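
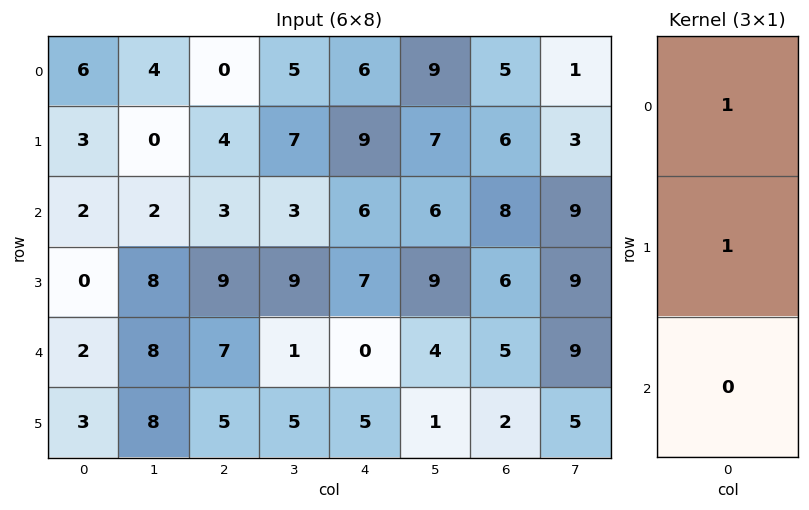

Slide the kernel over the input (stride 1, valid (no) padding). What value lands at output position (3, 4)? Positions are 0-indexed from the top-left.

The receptive field on the input at this output position is [7 / 0 / 5]. Elementwise product with the kernel and sum: 7·1 + 0·1.

7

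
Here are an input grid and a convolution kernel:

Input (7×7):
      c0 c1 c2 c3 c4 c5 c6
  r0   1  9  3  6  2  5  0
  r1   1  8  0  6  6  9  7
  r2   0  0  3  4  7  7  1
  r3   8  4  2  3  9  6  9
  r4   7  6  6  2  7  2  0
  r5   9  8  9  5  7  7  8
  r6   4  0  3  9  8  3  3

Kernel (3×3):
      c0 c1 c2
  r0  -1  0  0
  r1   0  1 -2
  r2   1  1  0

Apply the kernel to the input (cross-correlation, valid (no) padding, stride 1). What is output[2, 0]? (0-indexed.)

13

The receptive field on the input at this output position is [0 0 3 / 8 4 2 / 7 6 6]. Elementwise product with the kernel and sum: 0·-1 + 4·1 + 2·-2 + 7·1 + 6·1.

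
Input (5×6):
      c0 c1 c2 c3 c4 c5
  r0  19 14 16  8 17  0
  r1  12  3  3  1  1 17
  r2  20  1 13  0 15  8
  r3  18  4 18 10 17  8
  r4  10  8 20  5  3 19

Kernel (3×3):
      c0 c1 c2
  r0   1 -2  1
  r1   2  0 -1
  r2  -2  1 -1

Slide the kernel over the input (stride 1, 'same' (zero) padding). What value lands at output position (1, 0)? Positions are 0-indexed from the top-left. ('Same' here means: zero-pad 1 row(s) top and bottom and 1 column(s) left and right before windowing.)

-8

The receptive field on the zero-padded input at this output position is [0 19 14 / 0 12 3 / 0 20 1]. Elementwise product with the kernel and sum: 0·1 + 19·-2 + 14·1 + 0·2 + 3·-1 + 0·-2 + 20·1 + 1·-1.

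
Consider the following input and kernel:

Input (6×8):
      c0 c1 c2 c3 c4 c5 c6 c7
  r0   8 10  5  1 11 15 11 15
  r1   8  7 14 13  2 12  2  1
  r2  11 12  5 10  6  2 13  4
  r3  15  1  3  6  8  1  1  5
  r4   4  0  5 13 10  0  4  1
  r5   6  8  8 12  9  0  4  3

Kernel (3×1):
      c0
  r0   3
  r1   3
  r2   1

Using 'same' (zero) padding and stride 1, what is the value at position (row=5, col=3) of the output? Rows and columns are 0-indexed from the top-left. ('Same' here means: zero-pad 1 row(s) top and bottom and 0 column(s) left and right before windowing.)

75

The receptive field on the zero-padded input at this output position is [13 / 12 / 0]. Elementwise product with the kernel and sum: 13·3 + 12·3 + 0·1.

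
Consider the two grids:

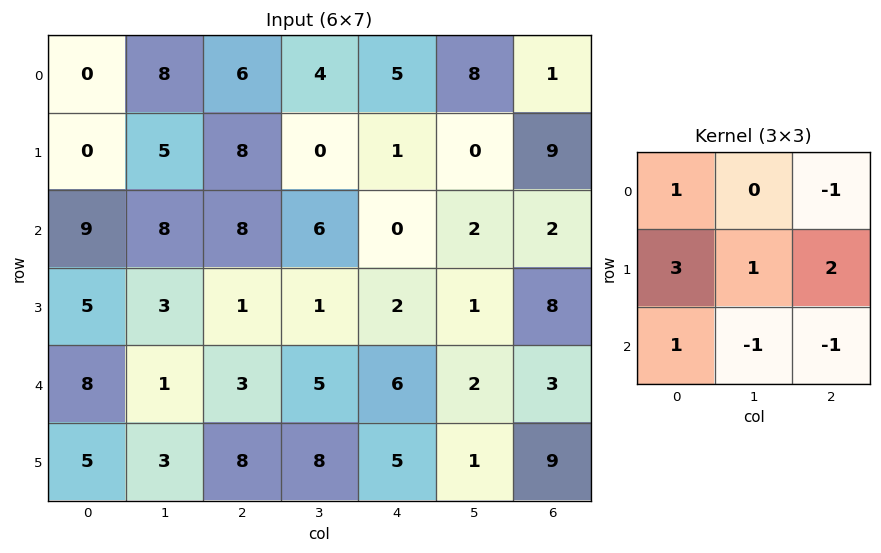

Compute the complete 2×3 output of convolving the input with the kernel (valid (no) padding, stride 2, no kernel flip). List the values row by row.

8 29 21
25 8 22

Output[0,0]: The receptive field on the input at this output position is [0 8 6 / 0 5 8 / 9 8 8]. Elementwise product with the kernel and sum: 0·1 + 6·-1 + 0·3 + 5·1 + 8·2 + 9·1 + 8·-1 + 8·-1.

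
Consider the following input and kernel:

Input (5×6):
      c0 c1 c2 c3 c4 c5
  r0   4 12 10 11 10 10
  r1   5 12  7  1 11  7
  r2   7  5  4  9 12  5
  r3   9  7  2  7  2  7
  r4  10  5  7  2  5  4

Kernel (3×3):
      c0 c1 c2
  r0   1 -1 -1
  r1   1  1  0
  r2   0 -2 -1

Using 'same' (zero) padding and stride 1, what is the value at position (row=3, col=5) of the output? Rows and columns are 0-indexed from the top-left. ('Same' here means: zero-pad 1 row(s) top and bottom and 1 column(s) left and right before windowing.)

8

The receptive field on the zero-padded input at this output position is [12 5 0 / 2 7 0 / 5 4 0]. Elementwise product with the kernel and sum: 12·1 + 5·-1 + 0·-1 + 2·1 + 7·1 + 4·-2 + 0·-1.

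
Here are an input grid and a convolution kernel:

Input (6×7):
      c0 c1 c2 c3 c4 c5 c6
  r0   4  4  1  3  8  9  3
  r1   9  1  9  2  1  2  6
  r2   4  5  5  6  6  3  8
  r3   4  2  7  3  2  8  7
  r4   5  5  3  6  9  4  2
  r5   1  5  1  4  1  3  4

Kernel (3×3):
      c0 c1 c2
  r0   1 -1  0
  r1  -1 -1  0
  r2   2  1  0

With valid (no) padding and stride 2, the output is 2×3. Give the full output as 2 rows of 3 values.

3 3 11
8 1 15

Output[0,0]: The receptive field on the input at this output position is [4 4 1 / 9 1 9 / 4 5 5]. Elementwise product with the kernel and sum: 4·1 + 4·-1 + 9·-1 + 1·-1 + 4·2 + 5·1.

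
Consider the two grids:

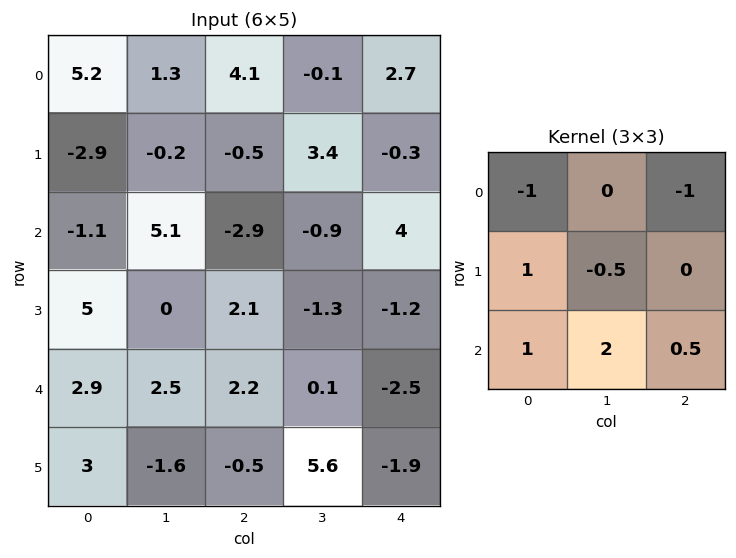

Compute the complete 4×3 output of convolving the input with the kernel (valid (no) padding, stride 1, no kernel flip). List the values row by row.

-4.45 -2.3 -11.7
5.8 6.9 -2.75
18 1.7 2.8
-5.9 2.9 11

Output[0,0]: The receptive field on the input at this output position is [5.2 1.3 4.1 / -2.9 -0.2 -0.5 / -1.1 5.1 -2.9]. Elementwise product with the kernel and sum: 5.2·-1 + 4.1·-1 + -2.9·1 + -0.2·-0.5 + -1.1·1 + 5.1·2 + -2.9·0.5.
Output[0,1]: The receptive field on the input at this output position is [1.3 4.1 -0.1 / -0.2 -0.5 3.4 / 5.1 -2.9 -0.9]. Elementwise product with the kernel and sum: 1.3·-1 + -0.1·-1 + -0.2·1 + -0.5·-0.5 + 5.1·1 + -2.9·2 + -0.9·0.5.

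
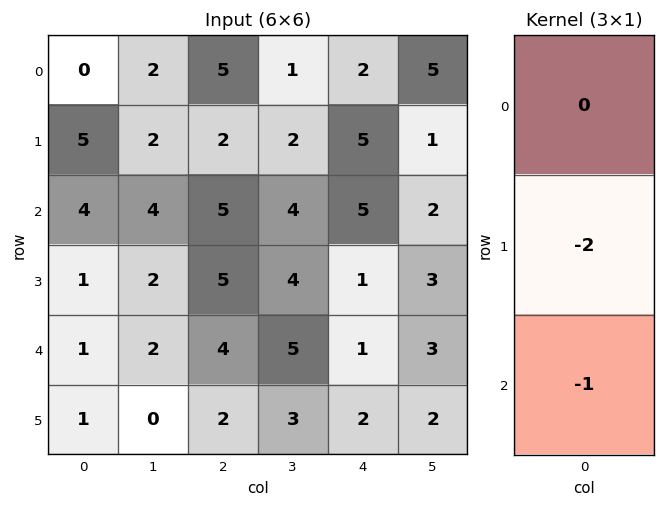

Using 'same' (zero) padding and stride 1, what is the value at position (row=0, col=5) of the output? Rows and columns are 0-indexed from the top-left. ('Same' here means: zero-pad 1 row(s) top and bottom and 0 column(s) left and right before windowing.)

The receptive field on the zero-padded input at this output position is [0 / 5 / 1]. Elementwise product with the kernel and sum: 5·-2 + 1·-1.

-11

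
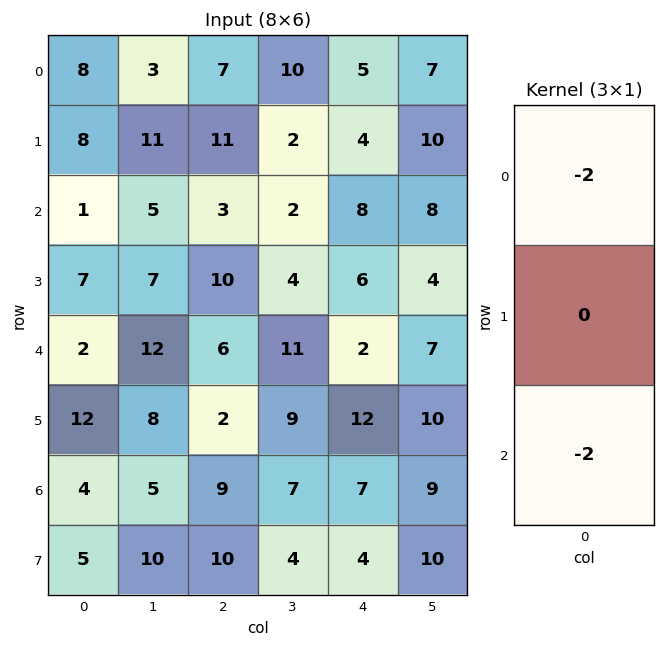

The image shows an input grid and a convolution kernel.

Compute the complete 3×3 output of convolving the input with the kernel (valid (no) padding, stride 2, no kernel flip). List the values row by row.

Output[0,0]: The receptive field on the input at this output position is [8 / 8 / 1]. Elementwise product with the kernel and sum: 8·-2 + 1·-2.

-18 -20 -26
-6 -18 -20
-12 -30 -18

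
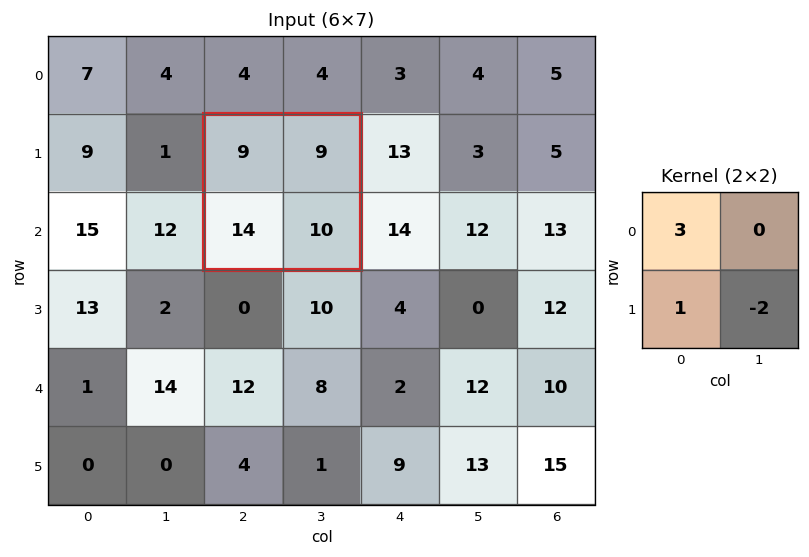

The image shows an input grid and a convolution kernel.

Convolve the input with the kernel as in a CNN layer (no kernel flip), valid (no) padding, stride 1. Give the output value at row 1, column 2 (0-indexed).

The receptive field on the input at this output position is [9 9 / 14 10]. Elementwise product with the kernel and sum: 9·3 + 14·1 + 10·-2.

21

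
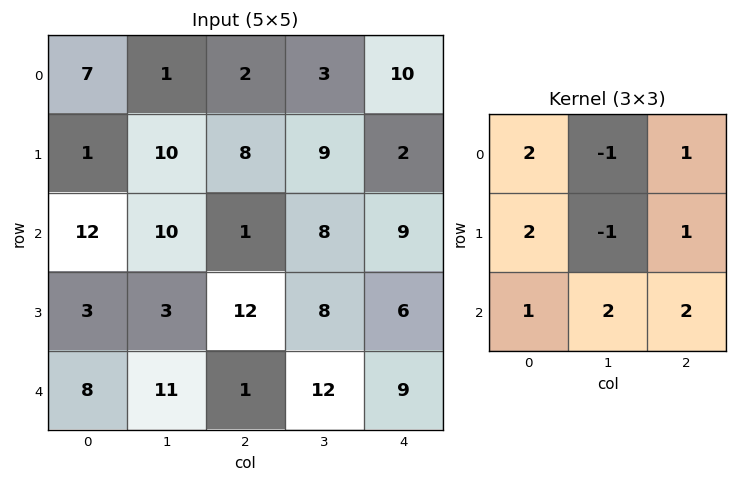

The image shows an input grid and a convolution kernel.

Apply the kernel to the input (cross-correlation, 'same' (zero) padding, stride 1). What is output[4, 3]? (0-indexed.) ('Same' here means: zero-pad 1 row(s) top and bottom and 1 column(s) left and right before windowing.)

21

The receptive field on the zero-padded input at this output position is [12 8 6 / 1 12 9 / 0 0 0]. Elementwise product with the kernel and sum: 12·2 + 8·-1 + 6·1 + 1·2 + 12·-1 + 9·1 + 0·1 + 0·2 + 0·2.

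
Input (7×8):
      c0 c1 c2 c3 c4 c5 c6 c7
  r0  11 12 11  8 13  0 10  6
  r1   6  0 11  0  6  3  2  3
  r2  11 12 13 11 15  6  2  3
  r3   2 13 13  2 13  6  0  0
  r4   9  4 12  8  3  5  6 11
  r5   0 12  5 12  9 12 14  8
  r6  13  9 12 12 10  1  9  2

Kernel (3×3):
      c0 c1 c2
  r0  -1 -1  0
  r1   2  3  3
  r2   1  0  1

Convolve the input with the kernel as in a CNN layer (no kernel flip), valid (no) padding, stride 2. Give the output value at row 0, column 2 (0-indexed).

31

The receptive field on the input at this output position is [13 0 10 / 6 3 2 / 15 6 2]. Elementwise product with the kernel and sum: 13·-1 + 0·-1 + 6·2 + 3·3 + 2·3 + 15·1 + 2·1.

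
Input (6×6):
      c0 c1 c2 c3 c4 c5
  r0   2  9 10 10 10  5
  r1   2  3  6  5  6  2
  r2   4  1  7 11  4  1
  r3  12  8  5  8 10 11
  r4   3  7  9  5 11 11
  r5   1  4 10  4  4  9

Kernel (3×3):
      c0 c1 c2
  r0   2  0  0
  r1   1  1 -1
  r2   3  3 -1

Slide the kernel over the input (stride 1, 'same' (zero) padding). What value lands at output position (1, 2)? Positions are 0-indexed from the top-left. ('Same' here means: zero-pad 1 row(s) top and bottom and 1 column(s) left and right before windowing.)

35

The receptive field on the zero-padded input at this output position is [9 10 10 / 3 6 5 / 1 7 11]. Elementwise product with the kernel and sum: 9·2 + 3·1 + 6·1 + 5·-1 + 1·3 + 7·3 + 11·-1.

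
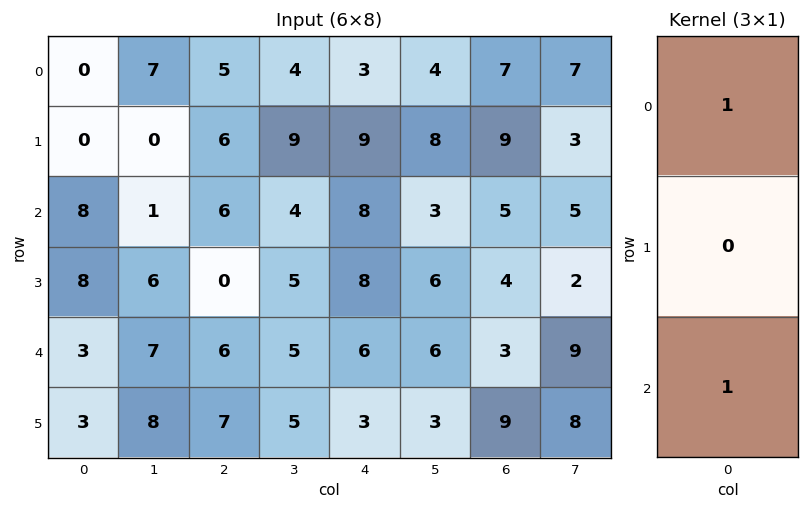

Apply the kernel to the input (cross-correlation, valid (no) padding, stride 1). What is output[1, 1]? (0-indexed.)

6

The receptive field on the input at this output position is [0 / 1 / 6]. Elementwise product with the kernel and sum: 0·1 + 6·1.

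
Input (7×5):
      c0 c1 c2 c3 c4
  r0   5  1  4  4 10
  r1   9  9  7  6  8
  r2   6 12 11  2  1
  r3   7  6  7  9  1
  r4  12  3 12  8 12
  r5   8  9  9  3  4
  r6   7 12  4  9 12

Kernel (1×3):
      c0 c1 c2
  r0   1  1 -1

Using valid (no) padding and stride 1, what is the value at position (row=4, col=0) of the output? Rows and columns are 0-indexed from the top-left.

3

The receptive field on the input at this output position is [12 3 12]. Elementwise product with the kernel and sum: 12·1 + 3·1 + 12·-1.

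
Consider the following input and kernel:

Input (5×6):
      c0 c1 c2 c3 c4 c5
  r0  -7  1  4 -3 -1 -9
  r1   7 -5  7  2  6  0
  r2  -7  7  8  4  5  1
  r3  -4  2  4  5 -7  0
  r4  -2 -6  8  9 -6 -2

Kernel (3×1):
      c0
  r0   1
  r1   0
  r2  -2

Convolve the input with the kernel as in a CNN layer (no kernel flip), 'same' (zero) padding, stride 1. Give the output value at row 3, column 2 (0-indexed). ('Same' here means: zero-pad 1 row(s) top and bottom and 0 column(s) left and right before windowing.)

-8

The receptive field on the zero-padded input at this output position is [8 / 4 / 8]. Elementwise product with the kernel and sum: 8·1 + 8·-2.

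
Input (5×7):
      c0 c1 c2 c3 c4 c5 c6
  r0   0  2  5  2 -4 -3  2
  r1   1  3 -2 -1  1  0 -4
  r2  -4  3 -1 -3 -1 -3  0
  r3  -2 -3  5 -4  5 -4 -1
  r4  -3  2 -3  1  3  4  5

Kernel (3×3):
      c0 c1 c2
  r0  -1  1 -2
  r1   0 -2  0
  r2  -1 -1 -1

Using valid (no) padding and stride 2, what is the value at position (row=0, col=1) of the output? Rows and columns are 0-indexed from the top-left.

12

The receptive field on the input at this output position is [5 2 -4 / -2 -1 1 / -1 -3 -1]. Elementwise product with the kernel and sum: 5·-1 + 2·1 + -4·-2 + -1·-2 + -1·-1 + -3·-1 + -1·-1.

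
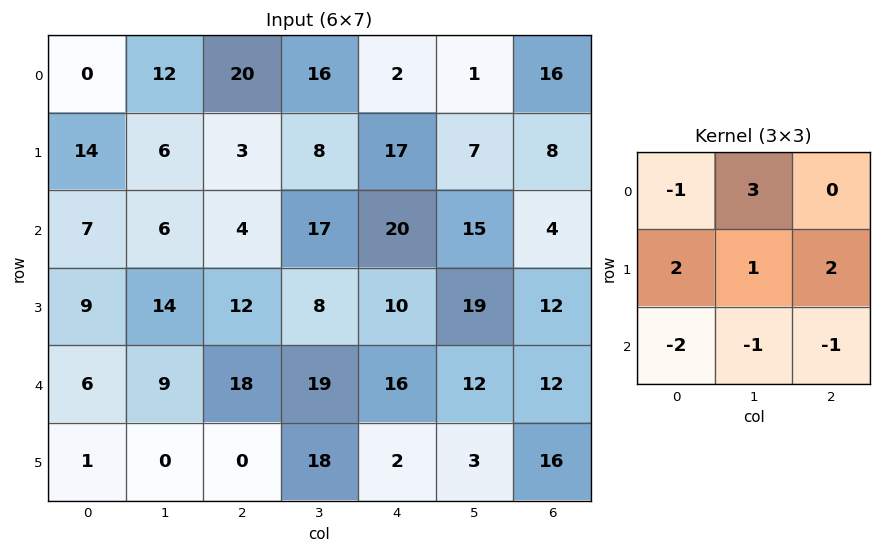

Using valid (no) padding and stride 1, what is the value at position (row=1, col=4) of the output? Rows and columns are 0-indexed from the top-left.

16

The receptive field on the input at this output position is [17 7 8 / 20 15 4 / 10 19 12]. Elementwise product with the kernel and sum: 17·-1 + 7·3 + 20·2 + 15·1 + 4·2 + 10·-2 + 19·-1 + 12·-1.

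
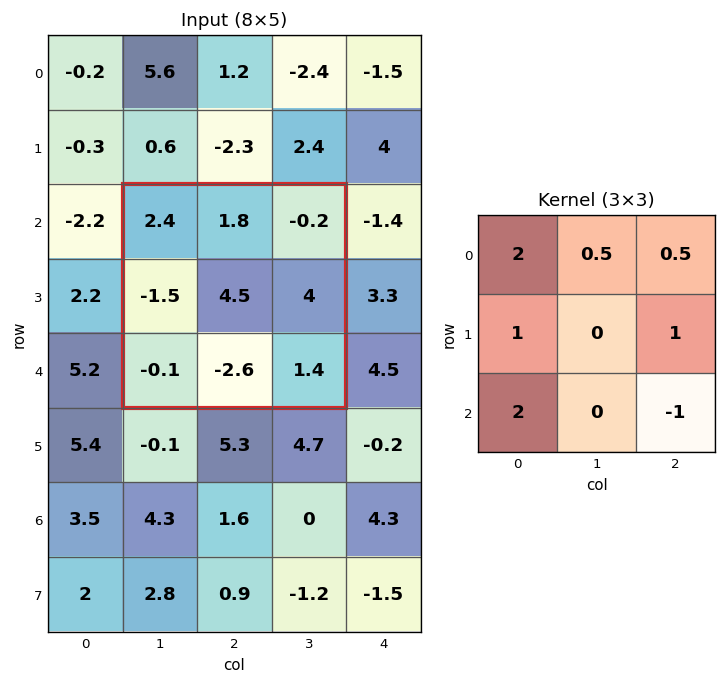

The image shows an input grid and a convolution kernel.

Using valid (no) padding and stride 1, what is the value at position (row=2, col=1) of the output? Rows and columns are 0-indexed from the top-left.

6.5

The receptive field on the input at this output position is [2.4 1.8 -0.2 / -1.5 4.5 4 / -0.1 -2.6 1.4]. Elementwise product with the kernel and sum: 2.4·2 + 1.8·0.5 + -0.2·0.5 + -1.5·1 + 4·1 + -0.1·2 + 1.4·-1.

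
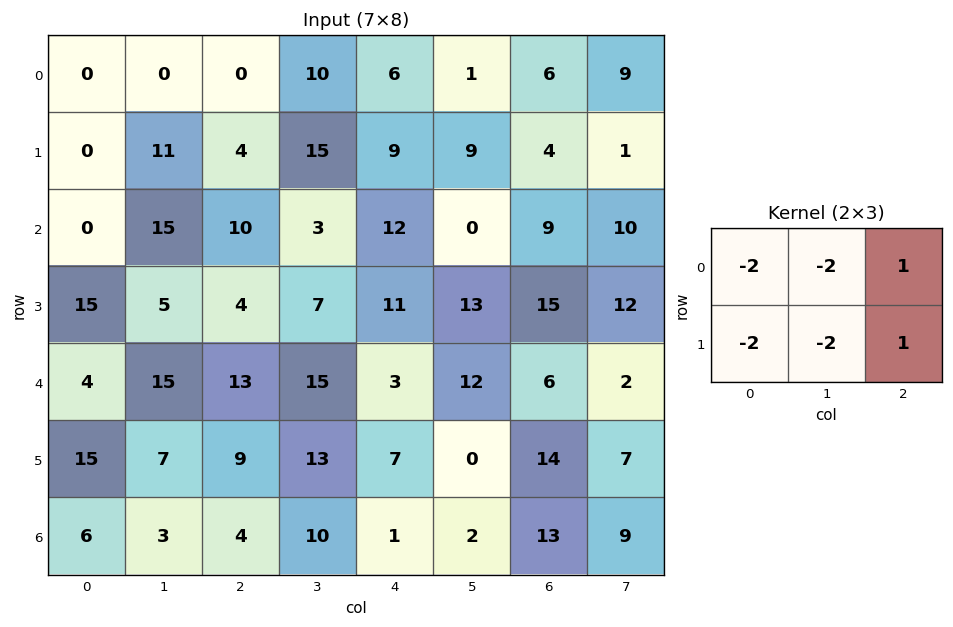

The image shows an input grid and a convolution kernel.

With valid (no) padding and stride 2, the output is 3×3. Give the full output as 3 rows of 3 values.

Output[0,0]: The receptive field on the input at this output position is [0 0 0 / 0 11 4]. Elementwise product with the kernel and sum: 0·-2 + 0·-2 + 0·1 + 0·-2 + 11·-2 + 4·1.
Output[0,1]: The receptive field on the input at this output position is [0 10 6 / 4 15 9]. Elementwise product with the kernel and sum: 0·-2 + 10·-2 + 6·1 + 4·-2 + 15·-2 + 9·1.

-18 -43 -40
-56 -25 -48
-60 -90 -24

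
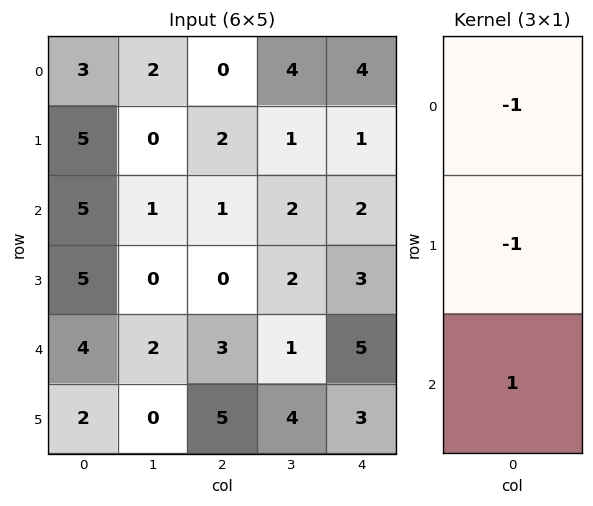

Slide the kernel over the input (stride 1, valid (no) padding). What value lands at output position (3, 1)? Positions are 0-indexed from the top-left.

-2

The receptive field on the input at this output position is [0 / 2 / 0]. Elementwise product with the kernel and sum: 0·-1 + 2·-1 + 0·1.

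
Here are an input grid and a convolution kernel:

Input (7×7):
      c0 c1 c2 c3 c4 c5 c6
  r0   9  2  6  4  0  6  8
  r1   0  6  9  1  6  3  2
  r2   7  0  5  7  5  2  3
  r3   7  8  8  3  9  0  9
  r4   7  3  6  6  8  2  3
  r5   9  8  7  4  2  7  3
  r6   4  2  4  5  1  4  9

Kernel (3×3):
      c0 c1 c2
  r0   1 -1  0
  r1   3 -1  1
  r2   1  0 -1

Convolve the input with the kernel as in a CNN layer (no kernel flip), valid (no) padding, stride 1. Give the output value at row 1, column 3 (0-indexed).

The receptive field on the input at this output position is [1 6 3 / 7 5 2 / 3 9 0]. Elementwise product with the kernel and sum: 1·1 + 6·-1 + 7·3 + 5·-1 + 2·1 + 3·1 + 0·-1.

16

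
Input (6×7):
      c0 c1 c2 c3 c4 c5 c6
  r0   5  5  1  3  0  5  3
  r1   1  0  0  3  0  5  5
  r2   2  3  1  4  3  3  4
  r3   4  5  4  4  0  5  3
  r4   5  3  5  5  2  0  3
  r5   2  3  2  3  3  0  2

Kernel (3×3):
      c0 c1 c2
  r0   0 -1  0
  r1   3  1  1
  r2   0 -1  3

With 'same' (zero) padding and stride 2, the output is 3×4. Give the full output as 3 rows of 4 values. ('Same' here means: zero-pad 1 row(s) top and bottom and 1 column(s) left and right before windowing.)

9 28 29 13
15 22 33 5
11 22 14 -2

Output[0,0]: The receptive field on the zero-padded input at this output position is [0 0 0 / 0 5 5 / 0 1 0]. Elementwise product with the kernel and sum: 0·-1 + 0·3 + 5·1 + 5·1 + 1·-1 + 0·3.
Output[0,1]: The receptive field on the zero-padded input at this output position is [0 0 0 / 5 1 3 / 0 0 3]. Elementwise product with the kernel and sum: 0·-1 + 5·3 + 1·1 + 3·1 + 0·-1 + 3·3.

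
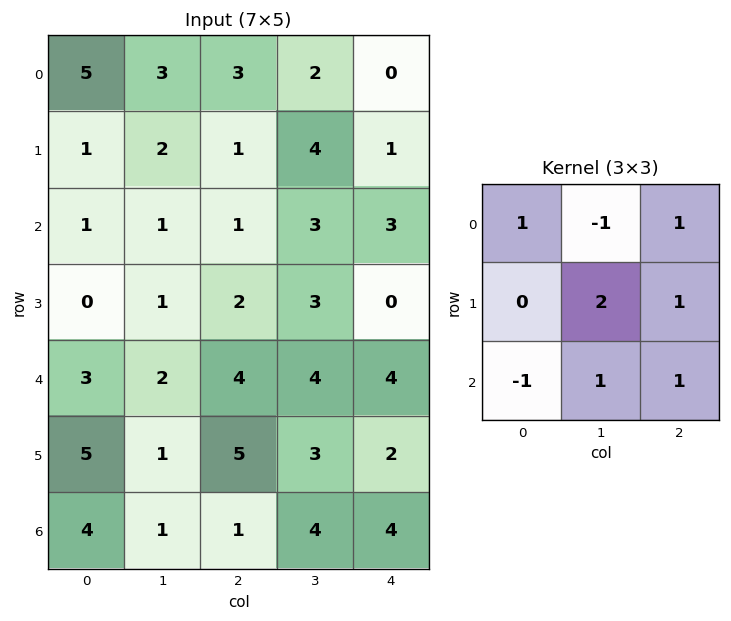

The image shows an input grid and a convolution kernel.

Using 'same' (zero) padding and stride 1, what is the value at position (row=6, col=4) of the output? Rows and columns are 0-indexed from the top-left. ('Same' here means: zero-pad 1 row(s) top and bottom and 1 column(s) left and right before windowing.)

The receptive field on the zero-padded input at this output position is [3 2 0 / 4 4 0 / 0 0 0]. Elementwise product with the kernel and sum: 3·1 + 2·-1 + 0·1 + 4·2 + 0·1 + 0·-1 + 0·1 + 0·1.

9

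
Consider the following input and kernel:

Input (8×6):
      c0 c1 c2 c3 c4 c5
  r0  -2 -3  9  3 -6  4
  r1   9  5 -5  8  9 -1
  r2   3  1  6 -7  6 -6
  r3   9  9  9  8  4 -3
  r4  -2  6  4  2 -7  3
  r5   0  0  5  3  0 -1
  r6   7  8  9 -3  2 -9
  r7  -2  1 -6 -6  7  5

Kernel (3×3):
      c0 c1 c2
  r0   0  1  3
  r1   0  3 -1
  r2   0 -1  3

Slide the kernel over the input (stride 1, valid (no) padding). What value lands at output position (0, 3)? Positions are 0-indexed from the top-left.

The receptive field on the input at this output position is [3 -6 4 / 8 9 -1 / -7 6 -6]. Elementwise product with the kernel and sum: -6·1 + 4·3 + 9·3 + -1·-1 + 6·-1 + -6·3.

10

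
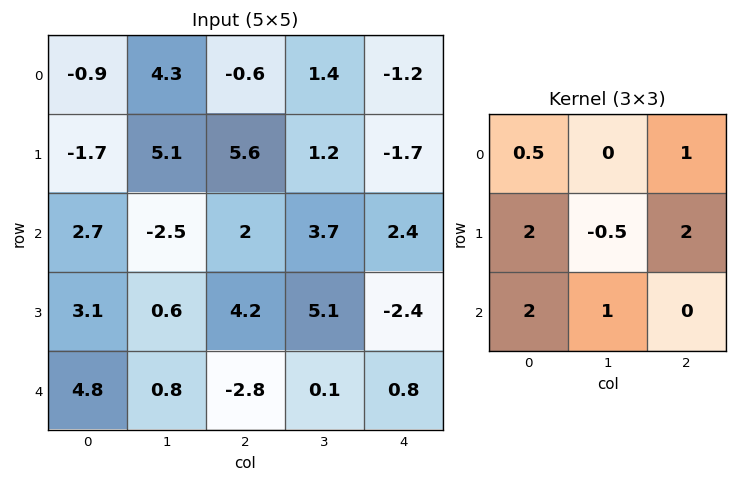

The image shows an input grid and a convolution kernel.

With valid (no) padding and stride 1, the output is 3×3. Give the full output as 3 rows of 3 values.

7.1 10.35 13.4
22.2 10.55 21.55
28.05 10.55 -1.05

Output[0,0]: The receptive field on the input at this output position is [-0.9 4.3 -0.6 / -1.7 5.1 5.6 / 2.7 -2.5 2]. Elementwise product with the kernel and sum: -0.9·0.5 + -0.6·1 + -1.7·2 + 5.1·-0.5 + 5.6·2 + 2.7·2 + -2.5·1.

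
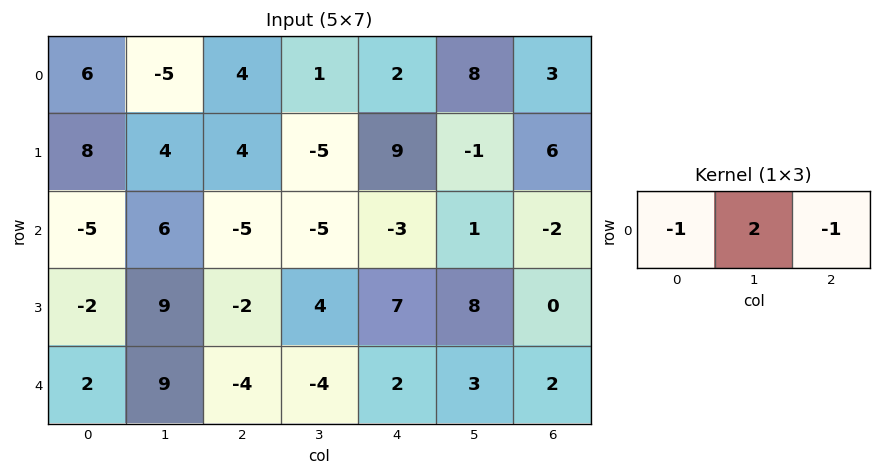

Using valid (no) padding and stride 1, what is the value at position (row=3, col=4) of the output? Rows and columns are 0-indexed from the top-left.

9

The receptive field on the input at this output position is [7 8 0]. Elementwise product with the kernel and sum: 7·-1 + 8·2 + 0·-1.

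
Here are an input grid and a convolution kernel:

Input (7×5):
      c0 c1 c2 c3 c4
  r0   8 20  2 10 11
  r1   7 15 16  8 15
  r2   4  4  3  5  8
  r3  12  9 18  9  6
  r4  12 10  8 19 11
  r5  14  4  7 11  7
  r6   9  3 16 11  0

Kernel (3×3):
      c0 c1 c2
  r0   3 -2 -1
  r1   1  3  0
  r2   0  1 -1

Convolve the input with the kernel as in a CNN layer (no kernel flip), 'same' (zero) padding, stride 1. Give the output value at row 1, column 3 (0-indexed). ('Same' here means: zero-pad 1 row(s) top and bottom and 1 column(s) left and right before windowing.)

The receptive field on the zero-padded input at this output position is [2 10 11 / 16 8 15 / 3 5 8]. Elementwise product with the kernel and sum: 2·3 + 10·-2 + 11·-1 + 16·1 + 8·3 + 5·1 + 8·-1.

12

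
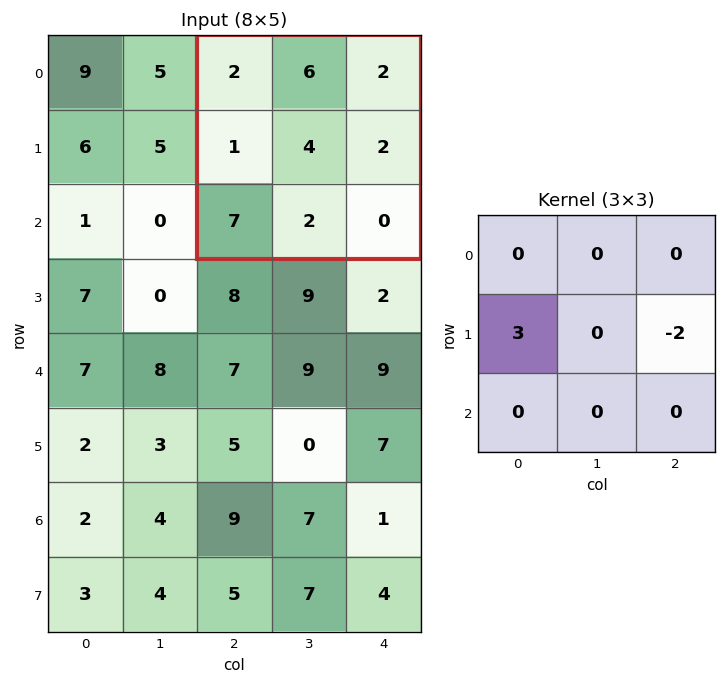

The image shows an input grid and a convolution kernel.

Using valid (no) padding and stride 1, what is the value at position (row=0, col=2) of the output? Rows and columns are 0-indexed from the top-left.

The receptive field on the input at this output position is [2 6 2 / 1 4 2 / 7 2 0]. Elementwise product with the kernel and sum: 1·3 + 2·-2.

-1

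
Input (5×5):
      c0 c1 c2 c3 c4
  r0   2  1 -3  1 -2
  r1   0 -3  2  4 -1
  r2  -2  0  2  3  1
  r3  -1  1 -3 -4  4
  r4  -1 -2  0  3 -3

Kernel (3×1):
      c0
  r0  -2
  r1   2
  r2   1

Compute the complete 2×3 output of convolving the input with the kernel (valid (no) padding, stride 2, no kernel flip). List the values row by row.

-6 12 3
1 -10 3

Output[0,0]: The receptive field on the input at this output position is [2 / 0 / -2]. Elementwise product with the kernel and sum: 2·-2 + 0·2 + -2·1.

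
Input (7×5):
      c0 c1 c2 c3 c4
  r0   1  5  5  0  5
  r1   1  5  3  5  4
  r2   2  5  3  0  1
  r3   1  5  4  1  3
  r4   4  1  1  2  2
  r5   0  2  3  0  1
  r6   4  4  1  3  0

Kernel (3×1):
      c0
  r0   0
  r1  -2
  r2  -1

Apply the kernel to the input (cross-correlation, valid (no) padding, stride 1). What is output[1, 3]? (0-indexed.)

-1

The receptive field on the input at this output position is [5 / 0 / 1]. Elementwise product with the kernel and sum: 0·-2 + 1·-1.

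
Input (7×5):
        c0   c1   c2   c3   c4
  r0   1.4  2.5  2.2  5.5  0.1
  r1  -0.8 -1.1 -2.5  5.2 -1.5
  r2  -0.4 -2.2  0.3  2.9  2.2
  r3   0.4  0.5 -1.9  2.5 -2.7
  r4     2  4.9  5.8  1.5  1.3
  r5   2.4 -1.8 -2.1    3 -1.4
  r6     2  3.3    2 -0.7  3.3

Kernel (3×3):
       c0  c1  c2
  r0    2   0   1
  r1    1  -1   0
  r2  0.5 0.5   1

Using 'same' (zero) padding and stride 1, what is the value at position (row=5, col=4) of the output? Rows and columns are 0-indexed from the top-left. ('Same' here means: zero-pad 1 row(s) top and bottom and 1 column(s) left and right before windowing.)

8.7

The receptive field on the zero-padded input at this output position is [1.5 1.3 0 / 3 -1.4 0 / -0.7 3.3 0]. Elementwise product with the kernel and sum: 1.5·2 + 0·1 + 3·1 + -1.4·-1 + -0.7·0.5 + 3.3·0.5 + 0·1.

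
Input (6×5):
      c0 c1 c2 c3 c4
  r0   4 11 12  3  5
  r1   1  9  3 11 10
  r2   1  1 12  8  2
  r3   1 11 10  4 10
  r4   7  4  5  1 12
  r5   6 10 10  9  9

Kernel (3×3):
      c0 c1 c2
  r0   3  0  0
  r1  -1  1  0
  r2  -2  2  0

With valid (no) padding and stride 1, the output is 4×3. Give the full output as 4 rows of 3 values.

Output[0,0]: The receptive field on the input at this output position is [4 11 12 / 1 9 3 / 1 1 12]. Elementwise product with the kernel and sum: 4·3 + 1·-1 + 9·1 + 1·-2 + 1·2.
Output[0,1]: The receptive field on the input at this output position is [11 12 3 / 9 3 11 / 1 12 8]. Elementwise product with the kernel and sum: 11·3 + 9·-1 + 3·1 + 1·-2 + 12·2.

20 49 36
23 36 -7
7 4 22
8 34 24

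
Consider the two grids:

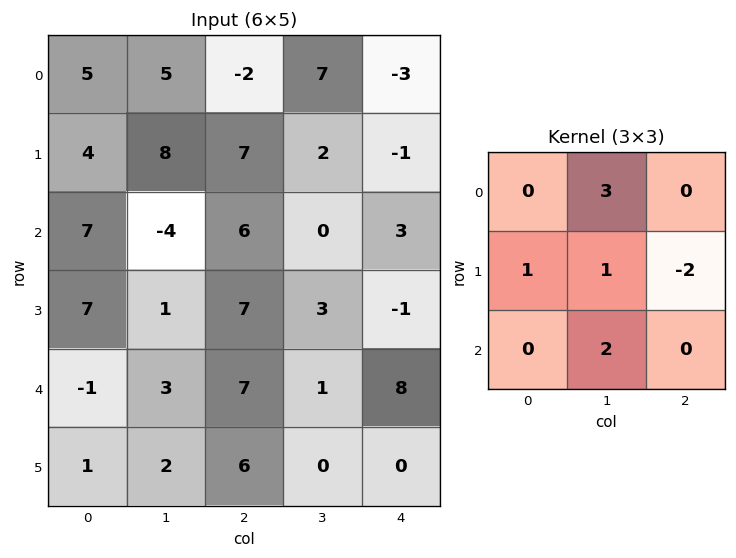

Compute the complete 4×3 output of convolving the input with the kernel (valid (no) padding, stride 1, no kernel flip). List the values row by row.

5 17 32
17 37 12
-12 34 14
-5 41 1

Output[0,0]: The receptive field on the input at this output position is [5 5 -2 / 4 8 7 / 7 -4 6]. Elementwise product with the kernel and sum: 5·3 + 4·1 + 8·1 + 7·-2 + -4·2.
Output[0,1]: The receptive field on the input at this output position is [5 -2 7 / 8 7 2 / -4 6 0]. Elementwise product with the kernel and sum: -2·3 + 8·1 + 7·1 + 2·-2 + 6·2.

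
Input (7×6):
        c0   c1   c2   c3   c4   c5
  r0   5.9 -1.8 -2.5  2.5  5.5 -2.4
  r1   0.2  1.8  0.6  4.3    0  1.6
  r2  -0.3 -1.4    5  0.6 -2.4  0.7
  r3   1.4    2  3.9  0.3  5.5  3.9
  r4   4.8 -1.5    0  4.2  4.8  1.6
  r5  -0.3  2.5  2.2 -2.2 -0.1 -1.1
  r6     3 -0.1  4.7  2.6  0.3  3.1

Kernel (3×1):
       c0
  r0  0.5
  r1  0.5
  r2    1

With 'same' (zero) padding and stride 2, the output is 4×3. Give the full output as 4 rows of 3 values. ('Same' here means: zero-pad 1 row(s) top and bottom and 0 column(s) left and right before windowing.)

3.15 -0.65 2.75
1.35 6.7 4.3
2.8 4.15 5.05
1.35 3.45 0.1

Output[0,0]: The receptive field on the zero-padded input at this output position is [0 / 5.9 / 0.2]. Elementwise product with the kernel and sum: 0·0.5 + 5.9·0.5 + 0.2·1.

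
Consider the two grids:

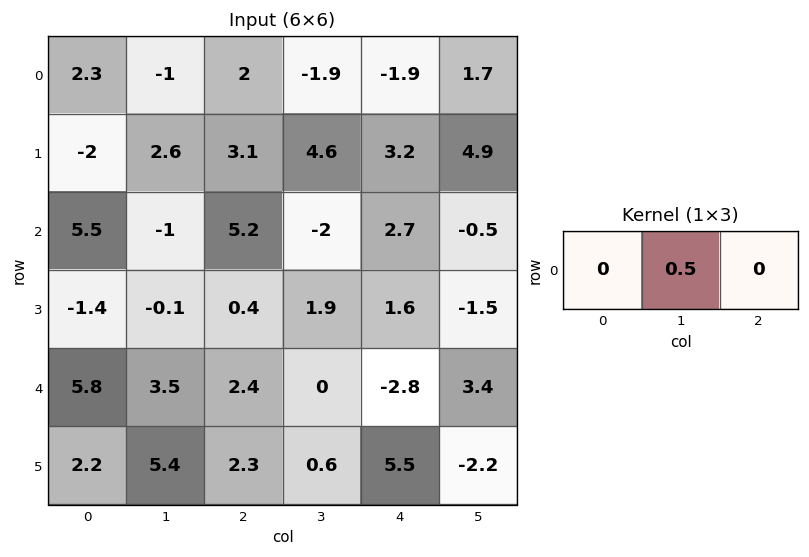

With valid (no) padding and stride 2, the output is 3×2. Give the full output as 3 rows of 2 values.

Output[0,0]: The receptive field on the input at this output position is [2.3 -1 2]. Elementwise product with the kernel and sum: -1·0.5.

-0.5 -0.95
-0.5 -1
1.75 0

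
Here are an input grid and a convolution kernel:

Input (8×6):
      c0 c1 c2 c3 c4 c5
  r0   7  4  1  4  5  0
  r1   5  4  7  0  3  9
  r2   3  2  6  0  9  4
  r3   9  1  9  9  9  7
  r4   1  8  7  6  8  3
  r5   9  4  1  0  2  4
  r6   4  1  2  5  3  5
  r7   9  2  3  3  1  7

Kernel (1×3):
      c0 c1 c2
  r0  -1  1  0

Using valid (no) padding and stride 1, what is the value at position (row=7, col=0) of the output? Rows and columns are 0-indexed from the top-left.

The receptive field on the input at this output position is [9 2 3]. Elementwise product with the kernel and sum: 9·-1 + 2·1.

-7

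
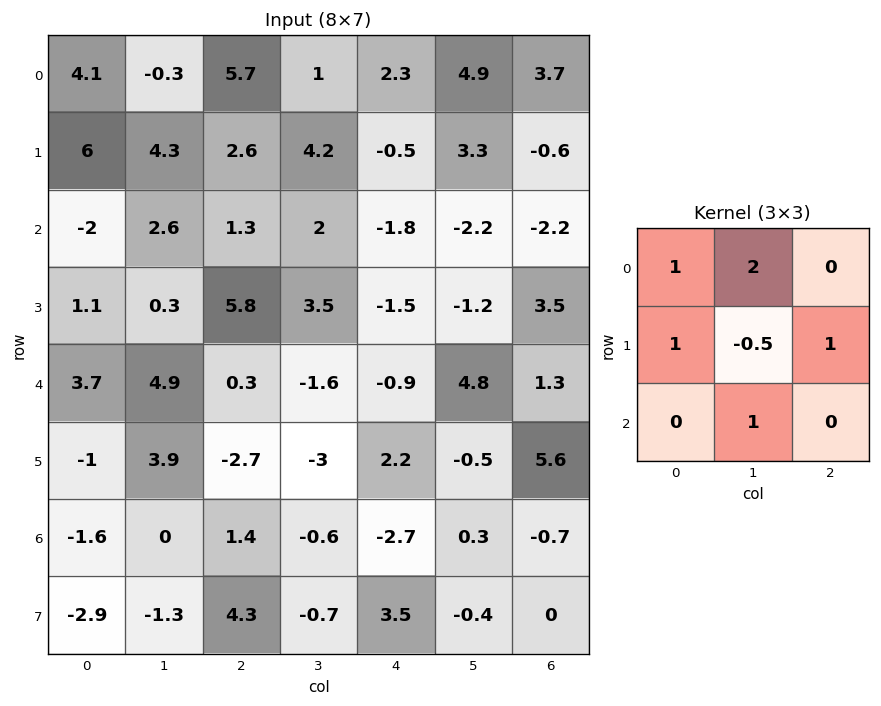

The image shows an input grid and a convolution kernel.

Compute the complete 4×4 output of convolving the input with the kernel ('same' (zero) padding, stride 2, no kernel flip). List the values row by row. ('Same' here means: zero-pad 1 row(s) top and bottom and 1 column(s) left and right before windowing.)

3.65 0.45 4.25 2.45
16.7 19.25 2.4 4.5
4.25 12.35 6.35 15.55
-4.1 1.5 5.95 11.35

Output[0,0]: The receptive field on the zero-padded input at this output position is [0 0 0 / 0 4.1 -0.3 / 0 6 4.3]. Elementwise product with the kernel and sum: 0·1 + 0·2 + 0·1 + 4.1·-0.5 + -0.3·1 + 6·1.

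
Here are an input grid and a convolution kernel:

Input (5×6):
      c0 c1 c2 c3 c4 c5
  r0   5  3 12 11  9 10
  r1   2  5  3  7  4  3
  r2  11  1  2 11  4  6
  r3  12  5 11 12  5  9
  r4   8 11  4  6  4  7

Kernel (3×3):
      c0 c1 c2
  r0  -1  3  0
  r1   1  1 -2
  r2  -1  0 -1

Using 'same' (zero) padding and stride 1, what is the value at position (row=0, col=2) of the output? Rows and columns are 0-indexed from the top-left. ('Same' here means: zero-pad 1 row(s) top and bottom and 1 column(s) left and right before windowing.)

The receptive field on the zero-padded input at this output position is [0 0 0 / 3 12 11 / 5 3 7]. Elementwise product with the kernel and sum: 0·-1 + 0·3 + 3·1 + 12·1 + 11·-2 + 5·-1 + 7·-1.

-19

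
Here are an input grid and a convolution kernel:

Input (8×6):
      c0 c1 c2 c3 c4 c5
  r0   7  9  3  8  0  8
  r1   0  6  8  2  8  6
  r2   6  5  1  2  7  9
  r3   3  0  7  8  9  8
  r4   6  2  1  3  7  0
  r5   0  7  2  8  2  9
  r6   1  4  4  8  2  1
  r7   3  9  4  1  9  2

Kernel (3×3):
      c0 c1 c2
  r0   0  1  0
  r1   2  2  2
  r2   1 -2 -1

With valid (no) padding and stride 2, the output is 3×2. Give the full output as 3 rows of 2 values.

Output[0,0]: The receptive field on the input at this output position is [7 9 3 / 0 6 8 / 6 5 1]. Elementwise product with the kernel and sum: 9·1 + 0·2 + 6·2 + 8·2 + 6·1 + 5·-2 + 1·-1.

32 34
26 38
9 13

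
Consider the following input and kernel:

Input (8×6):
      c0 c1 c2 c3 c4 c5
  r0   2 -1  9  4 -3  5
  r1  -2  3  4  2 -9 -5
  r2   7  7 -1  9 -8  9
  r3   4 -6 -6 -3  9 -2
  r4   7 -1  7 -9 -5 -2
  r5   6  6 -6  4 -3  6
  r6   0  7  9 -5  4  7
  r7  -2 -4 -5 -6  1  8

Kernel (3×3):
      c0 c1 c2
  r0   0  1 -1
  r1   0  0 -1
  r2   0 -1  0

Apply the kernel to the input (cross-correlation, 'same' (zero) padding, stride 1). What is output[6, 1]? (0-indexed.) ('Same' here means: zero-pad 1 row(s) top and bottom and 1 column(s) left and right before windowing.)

The receptive field on the zero-padded input at this output position is [6 6 -6 / 0 7 9 / -2 -4 -5]. Elementwise product with the kernel and sum: 6·1 + -6·-1 + 9·-1 + -4·-1.

7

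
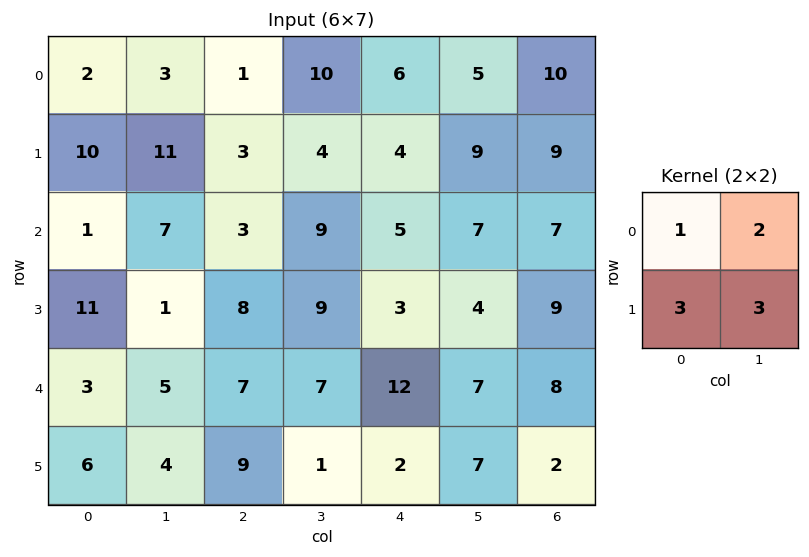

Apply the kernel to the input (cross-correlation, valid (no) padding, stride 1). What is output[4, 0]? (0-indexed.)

43

The receptive field on the input at this output position is [3 5 / 6 4]. Elementwise product with the kernel and sum: 3·1 + 5·2 + 6·3 + 4·3.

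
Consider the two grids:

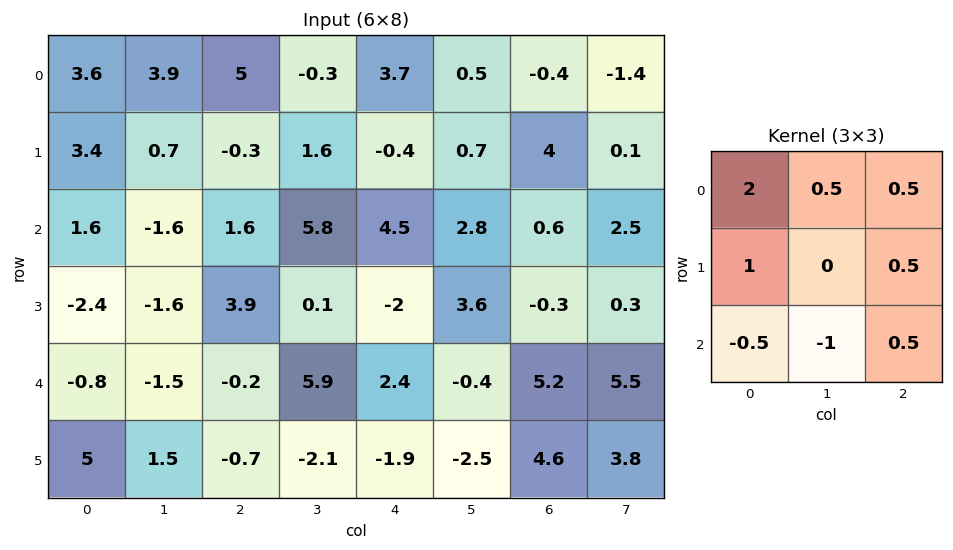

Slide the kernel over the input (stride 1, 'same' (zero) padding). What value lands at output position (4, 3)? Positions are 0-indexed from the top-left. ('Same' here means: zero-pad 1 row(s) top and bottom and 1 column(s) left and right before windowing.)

The receptive field on the zero-padded input at this output position is [3.9 0.1 -2 / -0.2 5.9 2.4 / -0.7 -2.1 -1.9]. Elementwise product with the kernel and sum: 3.9·2 + 0.1·0.5 + -2·0.5 + -0.2·1 + 2.4·0.5 + -0.7·-0.5 + -2.1·-1 + -1.9·0.5.

9.35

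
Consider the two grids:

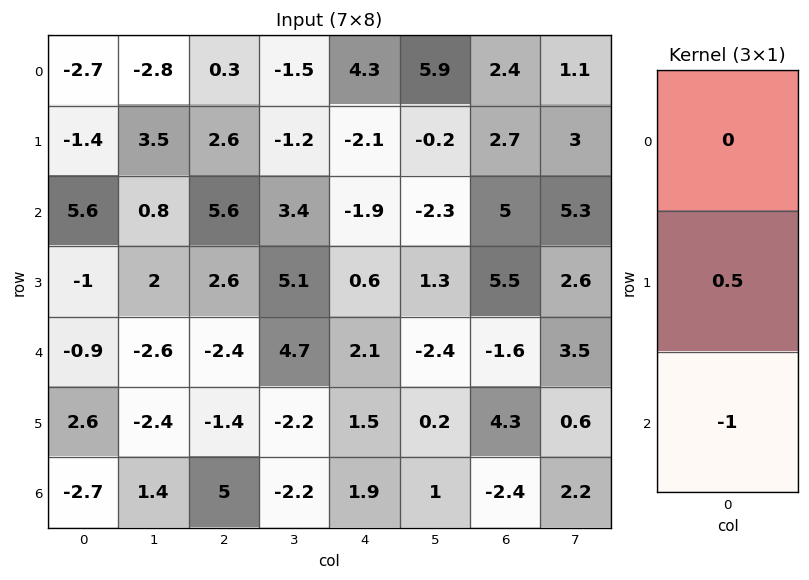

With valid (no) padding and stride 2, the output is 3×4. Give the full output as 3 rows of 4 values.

-6.3 -4.3 0.85 -3.65
0.4 3.7 -1.8 4.35
4 -5.7 -1.15 4.55

Output[0,0]: The receptive field on the input at this output position is [-2.7 / -1.4 / 5.6]. Elementwise product with the kernel and sum: -1.4·0.5 + 5.6·-1.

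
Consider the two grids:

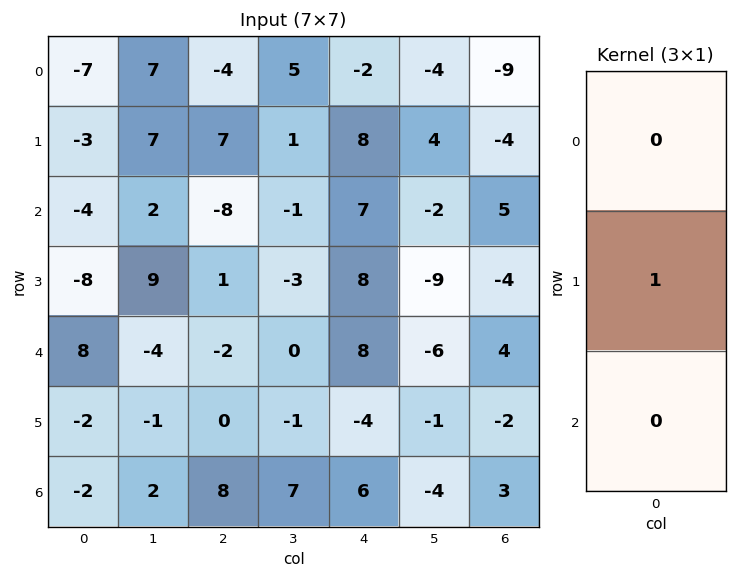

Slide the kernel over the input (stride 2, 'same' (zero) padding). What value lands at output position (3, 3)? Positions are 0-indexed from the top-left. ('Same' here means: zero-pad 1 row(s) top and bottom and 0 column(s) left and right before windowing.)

The receptive field on the zero-padded input at this output position is [-2 / 3 / 0]. Elementwise product with the kernel and sum: 3·1.

3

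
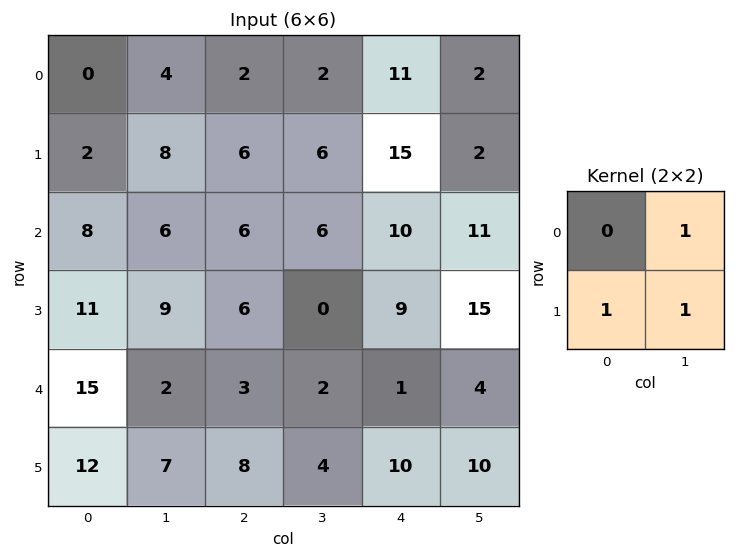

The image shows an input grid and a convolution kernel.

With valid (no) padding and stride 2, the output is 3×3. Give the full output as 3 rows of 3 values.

14 14 19
26 12 35
21 14 24

Output[0,0]: The receptive field on the input at this output position is [0 4 / 2 8]. Elementwise product with the kernel and sum: 4·1 + 2·1 + 8·1.
Output[0,1]: The receptive field on the input at this output position is [2 2 / 6 6]. Elementwise product with the kernel and sum: 2·1 + 6·1 + 6·1.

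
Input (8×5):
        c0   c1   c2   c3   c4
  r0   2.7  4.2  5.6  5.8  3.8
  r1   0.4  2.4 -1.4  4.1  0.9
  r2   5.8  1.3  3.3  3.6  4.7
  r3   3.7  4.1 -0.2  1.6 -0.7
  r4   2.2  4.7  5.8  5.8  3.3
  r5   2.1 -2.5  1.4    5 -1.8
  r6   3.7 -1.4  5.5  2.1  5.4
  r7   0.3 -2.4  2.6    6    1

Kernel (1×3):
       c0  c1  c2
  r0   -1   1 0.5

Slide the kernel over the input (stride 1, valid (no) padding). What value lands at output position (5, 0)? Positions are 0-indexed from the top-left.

The receptive field on the input at this output position is [2.1 -2.5 1.4]. Elementwise product with the kernel and sum: 2.1·-1 + -2.5·1 + 1.4·0.5.

-3.9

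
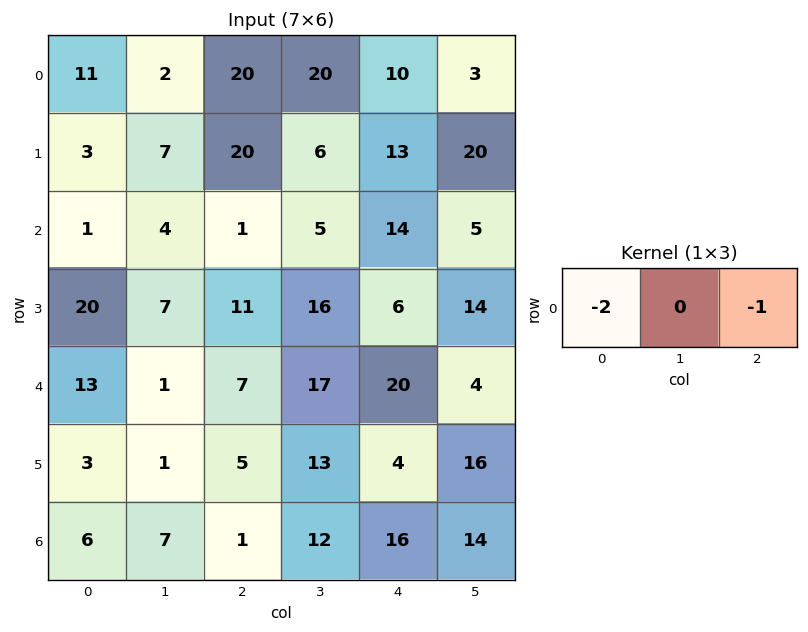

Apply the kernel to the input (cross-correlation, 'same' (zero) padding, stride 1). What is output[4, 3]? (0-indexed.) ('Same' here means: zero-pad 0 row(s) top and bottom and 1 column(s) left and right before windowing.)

The receptive field on the zero-padded input at this output position is [7 17 20]. Elementwise product with the kernel and sum: 7·-2 + 20·-1.

-34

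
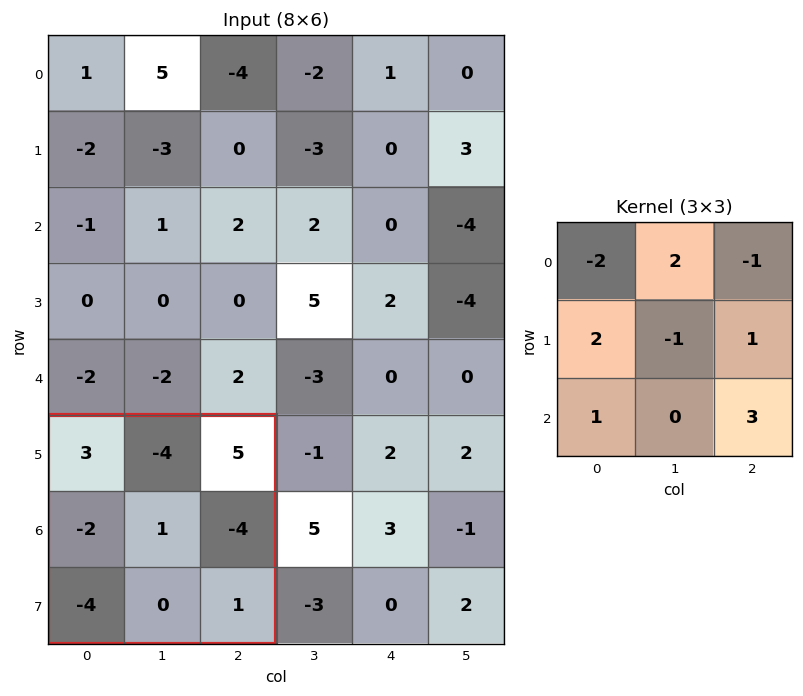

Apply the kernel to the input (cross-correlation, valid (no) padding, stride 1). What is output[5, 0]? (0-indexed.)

The receptive field on the input at this output position is [3 -4 5 / -2 1 -4 / -4 0 1]. Elementwise product with the kernel and sum: 3·-2 + -4·2 + 5·-1 + -2·2 + 1·-1 + -4·1 + -4·1 + 1·3.

-29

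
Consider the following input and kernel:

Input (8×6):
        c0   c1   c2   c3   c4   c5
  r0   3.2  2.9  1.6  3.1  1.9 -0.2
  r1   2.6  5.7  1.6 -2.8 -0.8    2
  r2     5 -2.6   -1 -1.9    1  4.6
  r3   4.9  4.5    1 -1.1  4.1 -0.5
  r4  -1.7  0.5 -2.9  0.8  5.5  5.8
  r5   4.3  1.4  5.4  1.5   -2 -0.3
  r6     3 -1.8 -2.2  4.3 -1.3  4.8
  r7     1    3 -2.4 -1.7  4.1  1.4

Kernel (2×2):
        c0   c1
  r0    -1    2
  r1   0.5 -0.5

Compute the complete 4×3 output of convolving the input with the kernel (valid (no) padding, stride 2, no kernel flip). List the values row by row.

1.05 6.8 -3.7
-10 -1.75 10.5
4.15 6.45 5.25
-7.6 10.45 12.25

Output[0,0]: The receptive field on the input at this output position is [3.2 2.9 / 2.6 5.7]. Elementwise product with the kernel and sum: 3.2·-1 + 2.9·2 + 2.6·0.5 + 5.7·-0.5.
Output[0,1]: The receptive field on the input at this output position is [1.6 3.1 / 1.6 -2.8]. Elementwise product with the kernel and sum: 1.6·-1 + 3.1·2 + 1.6·0.5 + -2.8·-0.5.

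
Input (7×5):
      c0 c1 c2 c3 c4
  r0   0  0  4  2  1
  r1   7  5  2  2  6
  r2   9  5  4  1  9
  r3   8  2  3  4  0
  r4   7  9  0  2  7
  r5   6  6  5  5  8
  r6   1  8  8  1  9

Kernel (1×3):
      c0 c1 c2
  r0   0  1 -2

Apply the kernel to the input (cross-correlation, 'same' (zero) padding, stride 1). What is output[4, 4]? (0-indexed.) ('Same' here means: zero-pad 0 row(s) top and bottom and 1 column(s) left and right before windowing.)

The receptive field on the zero-padded input at this output position is [2 7 0]. Elementwise product with the kernel and sum: 7·1 + 0·-2.

7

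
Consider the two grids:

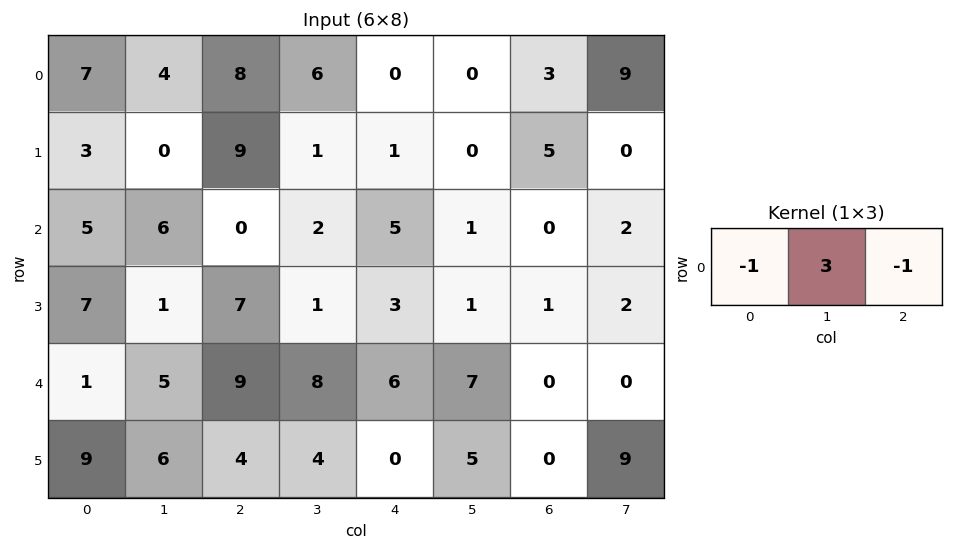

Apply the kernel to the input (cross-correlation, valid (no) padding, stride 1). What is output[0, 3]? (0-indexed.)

The receptive field on the input at this output position is [6 0 0]. Elementwise product with the kernel and sum: 6·-1 + 0·3 + 0·-1.

-6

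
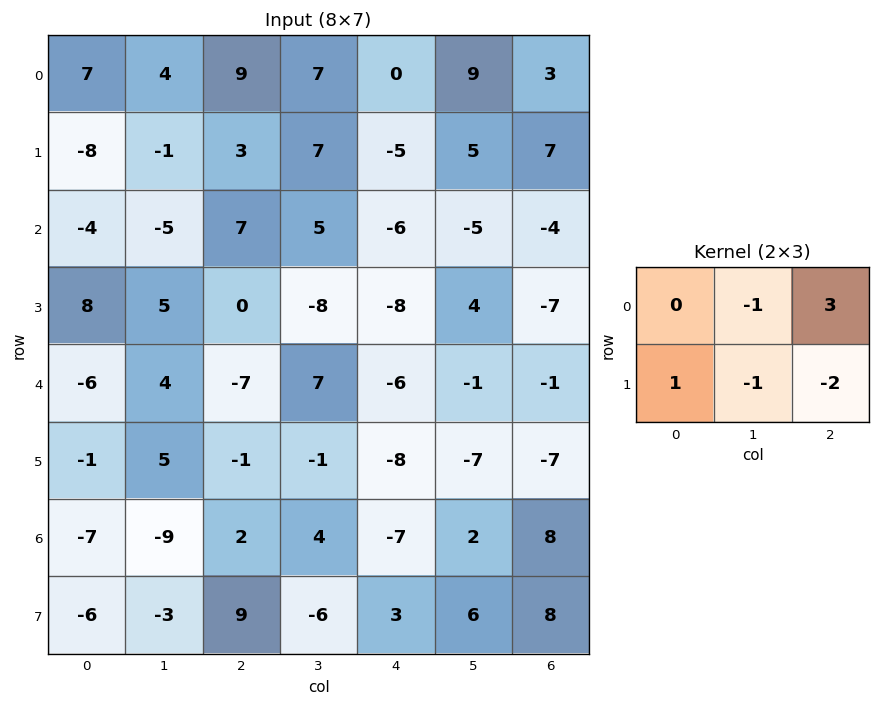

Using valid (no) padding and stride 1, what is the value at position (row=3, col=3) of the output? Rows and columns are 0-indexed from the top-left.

The receptive field on the input at this output position is [-8 -8 4 / 7 -6 -1]. Elementwise product with the kernel and sum: -8·-1 + 4·3 + 7·1 + -6·-1 + -1·-2.

35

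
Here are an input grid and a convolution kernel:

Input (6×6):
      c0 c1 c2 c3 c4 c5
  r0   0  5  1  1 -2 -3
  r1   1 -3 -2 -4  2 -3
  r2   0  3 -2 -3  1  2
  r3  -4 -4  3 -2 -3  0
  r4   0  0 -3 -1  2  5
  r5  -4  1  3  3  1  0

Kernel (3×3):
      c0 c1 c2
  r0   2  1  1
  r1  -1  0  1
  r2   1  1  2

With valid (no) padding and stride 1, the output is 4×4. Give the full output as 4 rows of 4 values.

2 6 2 0
-7 -23 -8 -9
2 -2 -12 10
-9 2 14 3

Output[0,0]: The receptive field on the input at this output position is [0 5 1 / 1 -3 -2 / 0 3 -2]. Elementwise product with the kernel and sum: 0·2 + 5·1 + 1·1 + 1·-1 + -2·1 + 0·1 + 3·1 + -2·2.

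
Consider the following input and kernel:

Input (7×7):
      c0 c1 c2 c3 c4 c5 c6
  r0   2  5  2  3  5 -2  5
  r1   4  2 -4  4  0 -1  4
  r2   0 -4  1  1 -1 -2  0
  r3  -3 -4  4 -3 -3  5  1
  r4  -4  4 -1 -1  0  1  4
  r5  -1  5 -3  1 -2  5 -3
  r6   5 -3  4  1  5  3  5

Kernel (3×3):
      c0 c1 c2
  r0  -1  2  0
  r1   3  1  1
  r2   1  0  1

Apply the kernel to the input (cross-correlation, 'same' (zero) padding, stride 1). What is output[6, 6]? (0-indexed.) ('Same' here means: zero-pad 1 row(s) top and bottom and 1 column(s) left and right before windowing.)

The receptive field on the zero-padded input at this output position is [5 -3 0 / 3 5 0 / 0 0 0]. Elementwise product with the kernel and sum: 5·-1 + -3·2 + 3·3 + 5·1 + 0·1 + 0·1 + 0·1.

3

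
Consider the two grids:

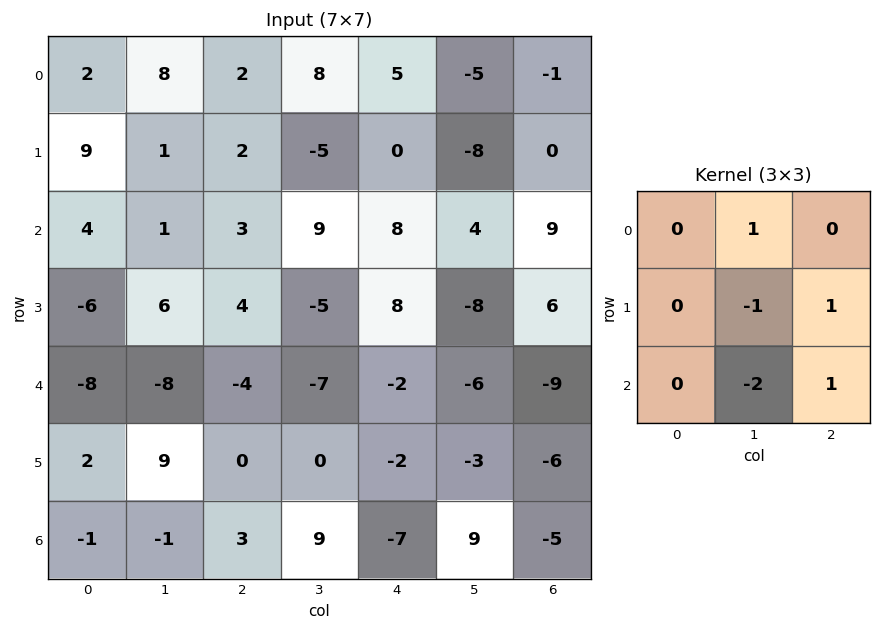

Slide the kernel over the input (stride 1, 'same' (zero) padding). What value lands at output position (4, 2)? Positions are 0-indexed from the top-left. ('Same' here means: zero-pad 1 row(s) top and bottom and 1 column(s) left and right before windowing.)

The receptive field on the zero-padded input at this output position is [6 4 -5 / -8 -4 -7 / 9 0 0]. Elementwise product with the kernel and sum: 4·1 + -4·-1 + -7·1 + 0·-2 + 0·1.

1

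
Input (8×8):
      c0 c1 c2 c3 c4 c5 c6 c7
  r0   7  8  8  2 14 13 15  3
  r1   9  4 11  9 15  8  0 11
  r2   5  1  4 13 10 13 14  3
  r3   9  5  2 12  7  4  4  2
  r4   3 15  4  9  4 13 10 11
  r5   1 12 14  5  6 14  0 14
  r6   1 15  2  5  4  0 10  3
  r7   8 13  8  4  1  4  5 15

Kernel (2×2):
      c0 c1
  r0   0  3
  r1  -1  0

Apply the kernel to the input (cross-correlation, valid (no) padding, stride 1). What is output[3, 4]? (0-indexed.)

The receptive field on the input at this output position is [7 4 / 4 13]. Elementwise product with the kernel and sum: 4·3 + 4·-1.

8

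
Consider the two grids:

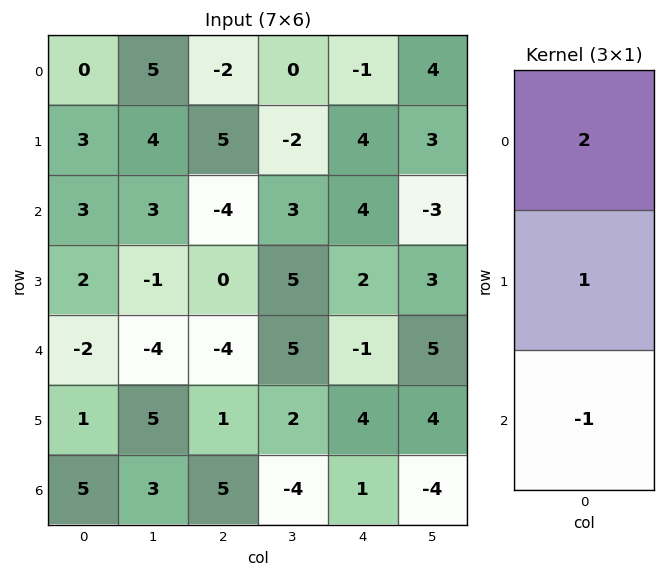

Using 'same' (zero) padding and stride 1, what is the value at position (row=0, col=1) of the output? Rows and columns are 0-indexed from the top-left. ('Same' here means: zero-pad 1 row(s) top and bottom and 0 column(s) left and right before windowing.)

The receptive field on the zero-padded input at this output position is [0 / 5 / 4]. Elementwise product with the kernel and sum: 0·2 + 5·1 + 4·-1.

1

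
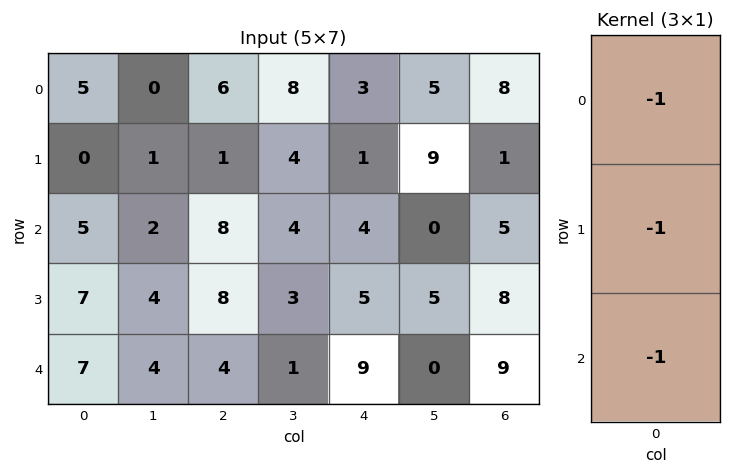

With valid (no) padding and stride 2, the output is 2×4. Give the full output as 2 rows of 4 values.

-10 -15 -8 -14
-19 -20 -18 -22

Output[0,0]: The receptive field on the input at this output position is [5 / 0 / 5]. Elementwise product with the kernel and sum: 5·-1 + 0·-1 + 5·-1.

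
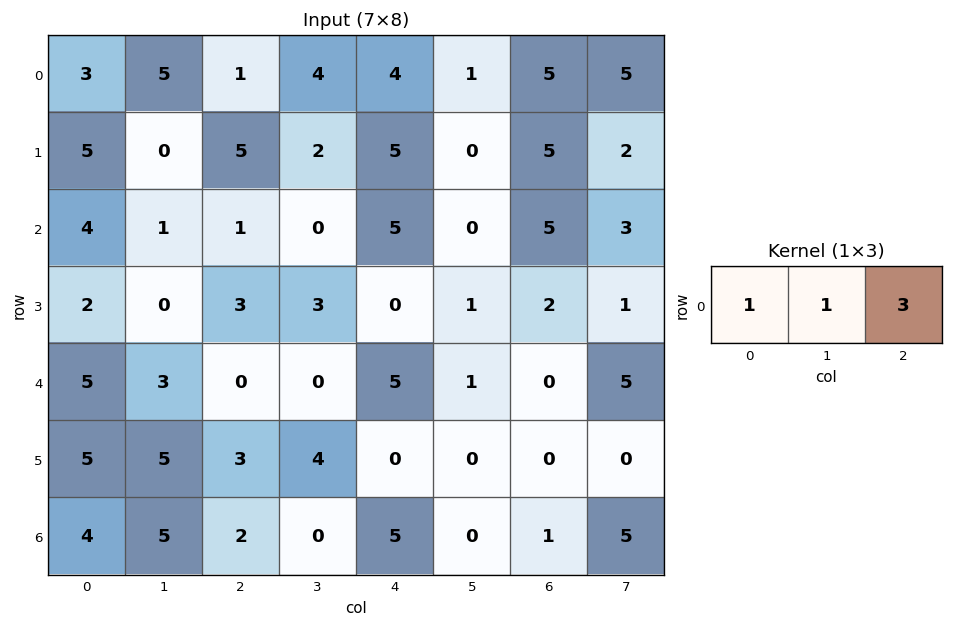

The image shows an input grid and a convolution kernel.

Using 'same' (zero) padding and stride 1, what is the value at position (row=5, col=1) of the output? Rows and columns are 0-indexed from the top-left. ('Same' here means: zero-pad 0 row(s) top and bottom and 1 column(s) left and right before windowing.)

The receptive field on the zero-padded input at this output position is [5 5 3]. Elementwise product with the kernel and sum: 5·1 + 5·1 + 3·3.

19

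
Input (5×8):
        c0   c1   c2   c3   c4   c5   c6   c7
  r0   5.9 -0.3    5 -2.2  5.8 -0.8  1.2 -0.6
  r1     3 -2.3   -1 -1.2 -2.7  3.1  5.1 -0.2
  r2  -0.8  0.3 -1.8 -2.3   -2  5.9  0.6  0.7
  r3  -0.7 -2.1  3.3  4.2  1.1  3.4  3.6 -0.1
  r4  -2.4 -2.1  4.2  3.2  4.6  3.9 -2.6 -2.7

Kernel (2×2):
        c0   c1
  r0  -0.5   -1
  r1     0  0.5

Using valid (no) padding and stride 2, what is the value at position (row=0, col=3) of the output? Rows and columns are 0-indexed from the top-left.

The receptive field on the input at this output position is [1.2 -0.6 / 5.1 -0.2]. Elementwise product with the kernel and sum: 1.2·-0.5 + -0.6·-1 + -0.2·0.5.

-0.1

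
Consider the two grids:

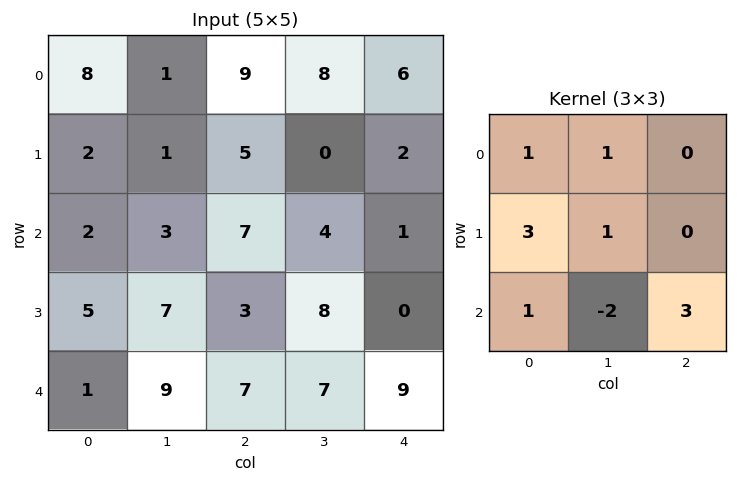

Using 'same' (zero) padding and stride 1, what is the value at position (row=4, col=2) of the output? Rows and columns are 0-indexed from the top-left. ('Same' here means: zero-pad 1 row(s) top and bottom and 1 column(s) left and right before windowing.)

44

The receptive field on the zero-padded input at this output position is [7 3 8 / 9 7 7 / 0 0 0]. Elementwise product with the kernel and sum: 7·1 + 3·1 + 9·3 + 7·1 + 0·1 + 0·-2 + 0·3.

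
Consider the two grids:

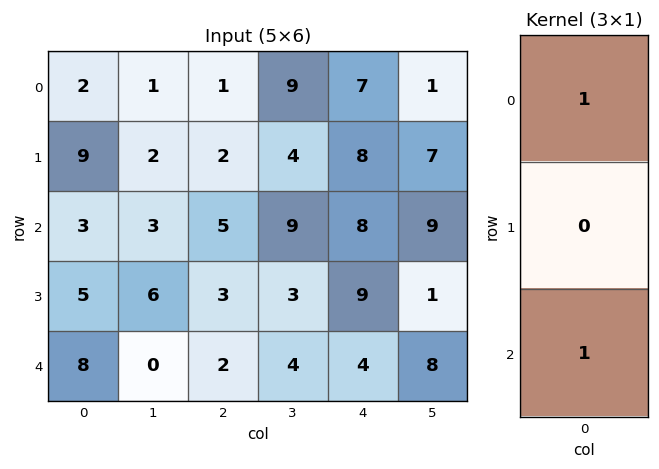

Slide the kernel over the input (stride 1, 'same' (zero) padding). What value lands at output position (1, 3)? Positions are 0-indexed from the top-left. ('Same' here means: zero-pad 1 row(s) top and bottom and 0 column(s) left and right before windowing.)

The receptive field on the zero-padded input at this output position is [9 / 4 / 9]. Elementwise product with the kernel and sum: 9·1 + 9·1.

18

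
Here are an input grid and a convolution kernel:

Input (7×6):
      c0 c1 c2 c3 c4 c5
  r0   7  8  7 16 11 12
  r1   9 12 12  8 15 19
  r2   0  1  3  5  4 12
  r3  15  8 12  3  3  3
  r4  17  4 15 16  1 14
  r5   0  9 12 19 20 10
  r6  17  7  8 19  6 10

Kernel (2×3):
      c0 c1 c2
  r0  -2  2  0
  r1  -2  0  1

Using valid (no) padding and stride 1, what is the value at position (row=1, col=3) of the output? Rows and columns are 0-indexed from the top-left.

16

The receptive field on the input at this output position is [8 15 19 / 5 4 12]. Elementwise product with the kernel and sum: 8·-2 + 15·2 + 5·-2 + 12·1.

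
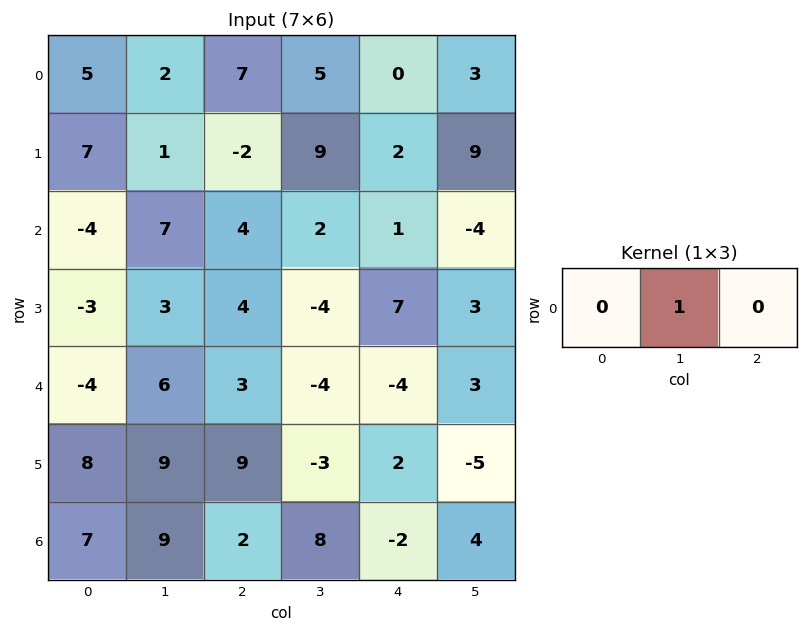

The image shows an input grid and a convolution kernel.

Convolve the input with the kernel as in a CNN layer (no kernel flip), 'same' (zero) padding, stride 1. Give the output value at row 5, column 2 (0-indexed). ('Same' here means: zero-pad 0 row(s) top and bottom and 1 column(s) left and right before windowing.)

9

The receptive field on the zero-padded input at this output position is [9 9 -3]. Elementwise product with the kernel and sum: 9·1.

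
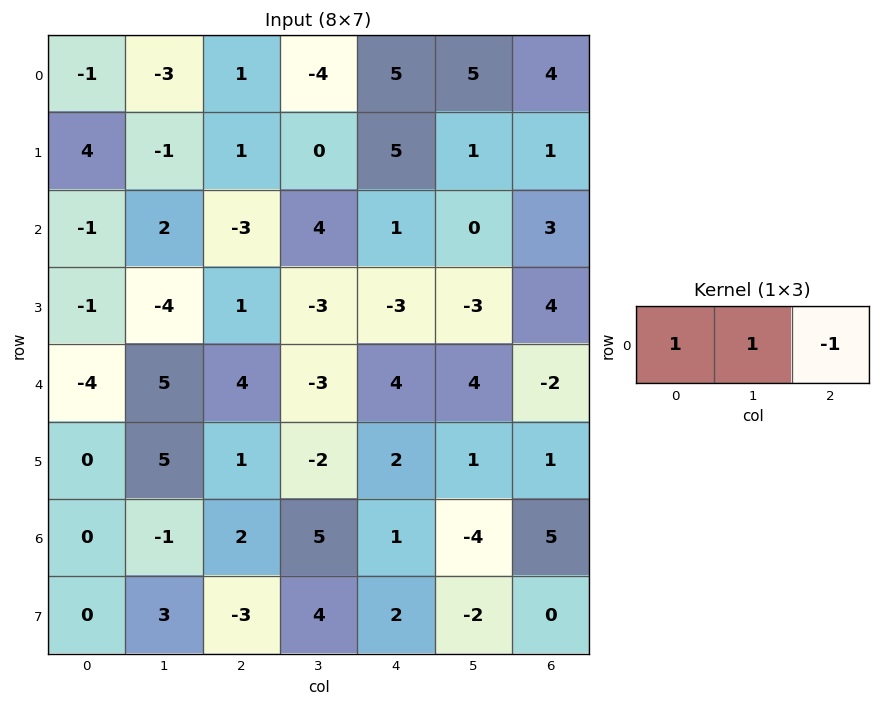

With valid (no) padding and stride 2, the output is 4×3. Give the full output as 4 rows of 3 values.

-5 -8 6
4 0 -2
-3 -3 10
-3 6 -8

Output[0,0]: The receptive field on the input at this output position is [-1 -3 1]. Elementwise product with the kernel and sum: -1·1 + -3·1 + 1·-1.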